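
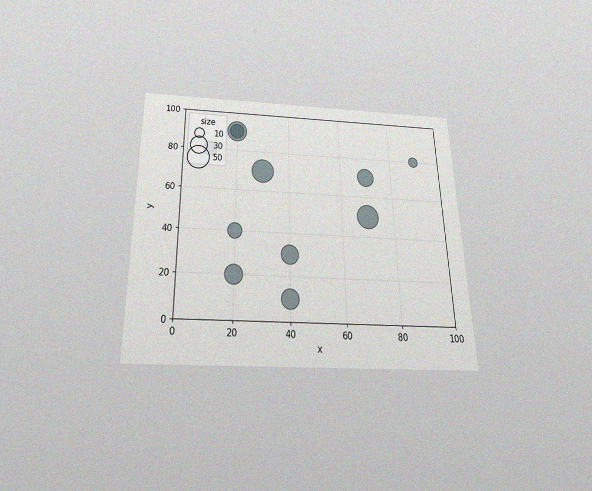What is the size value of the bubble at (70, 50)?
50

The chart is viewed slightly from below, with some photo noise. Matching the bubble at (70, 50) against the size legend gives 50.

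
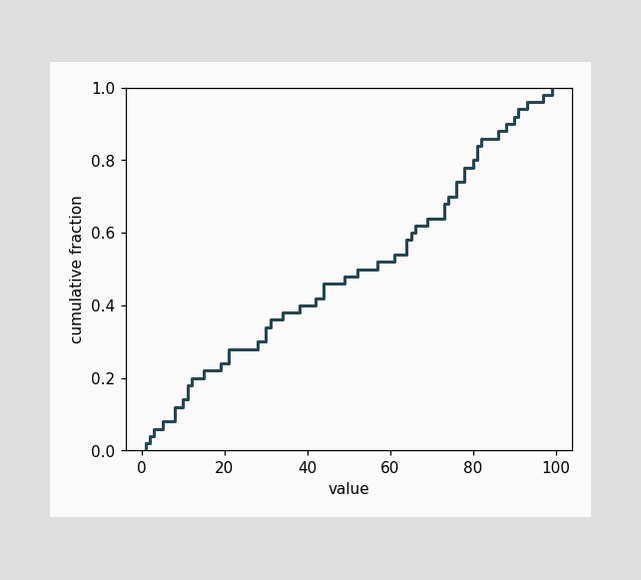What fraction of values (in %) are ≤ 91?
At x=91 the ECDF step is at 94%.

94%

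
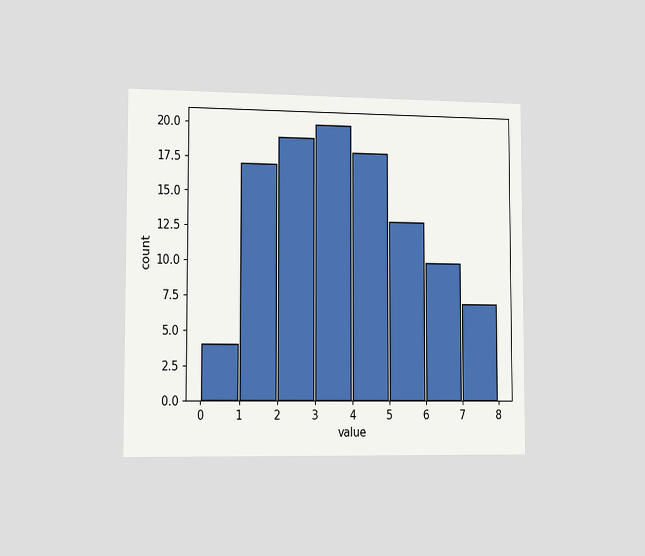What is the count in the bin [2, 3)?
The chart is viewed slightly from the left. The [2, 3) bin has height 19.

19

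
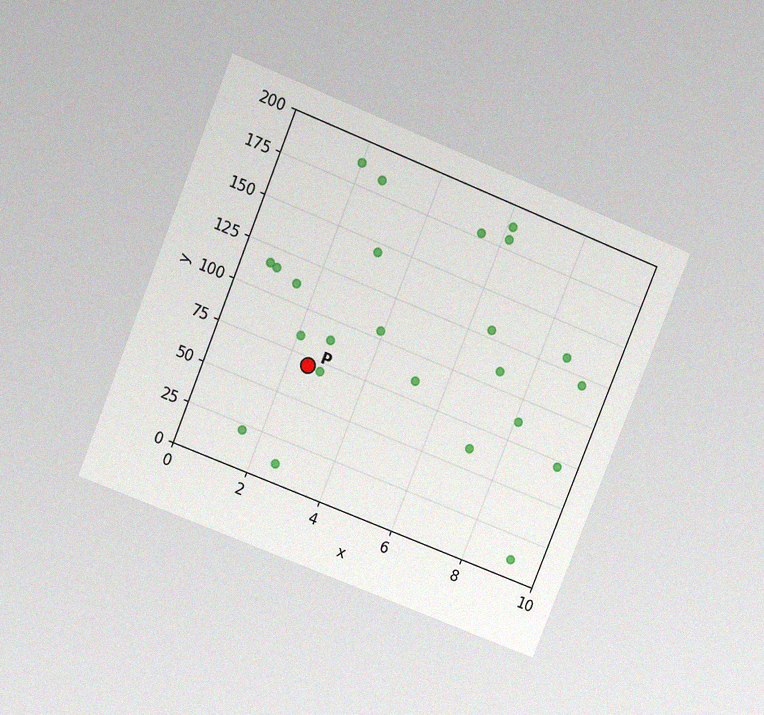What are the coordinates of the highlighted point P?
(2.5, 70)

The chart is tilted about 22° clockwise and viewed at a slight angle, with some photo noise. Following the gridlines from P to each axis, P sits at (2.5, 70).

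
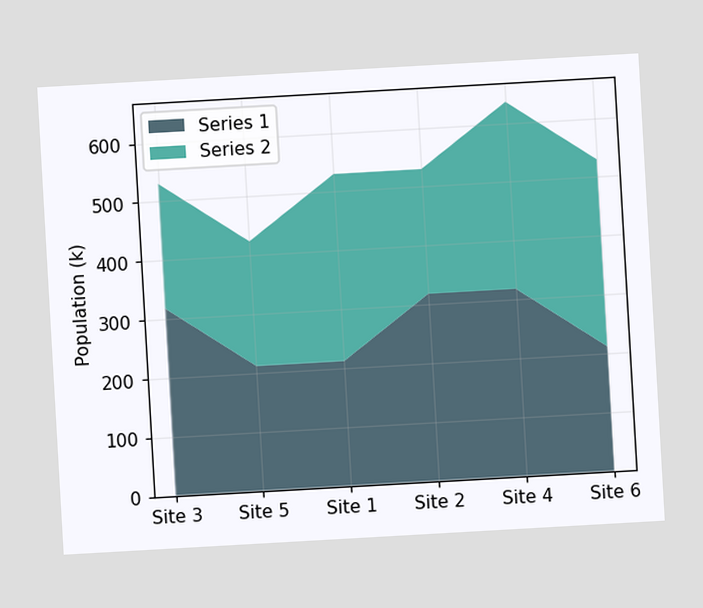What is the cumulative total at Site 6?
The chart is tilted about 3° counter-clockwise. The stacked total at Site 6 reaches 530k.

530k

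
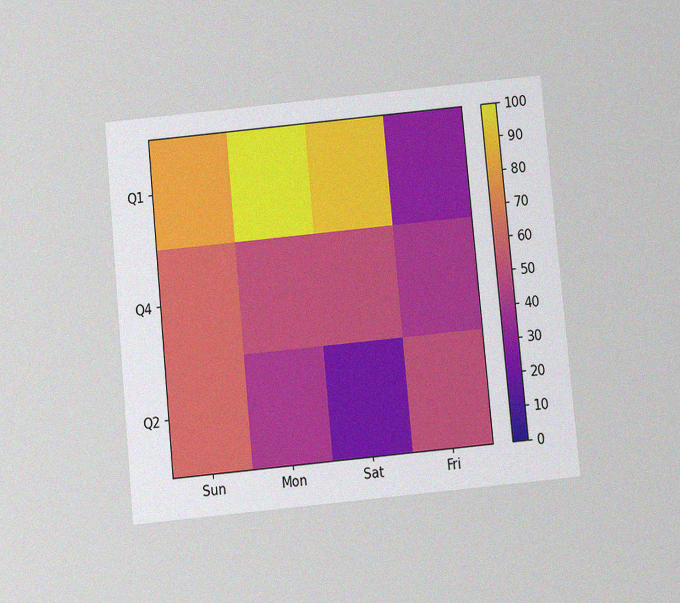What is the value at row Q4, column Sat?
The chart is tilted about 5° counter-clockwise and viewed slightly from below, with some photo noise. Matching cell (Q4, Sat) against the colorbar gives 50.

50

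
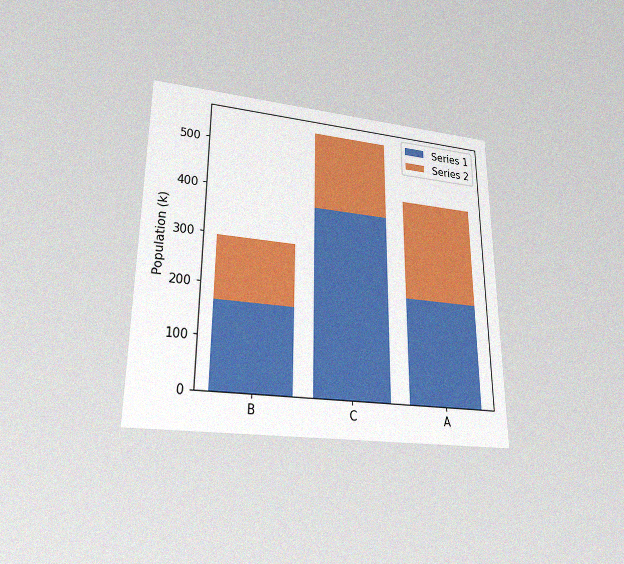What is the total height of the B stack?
294k

The chart is viewed slightly from below, with some photo noise. The B stack's top reaches 294k on the y-axis.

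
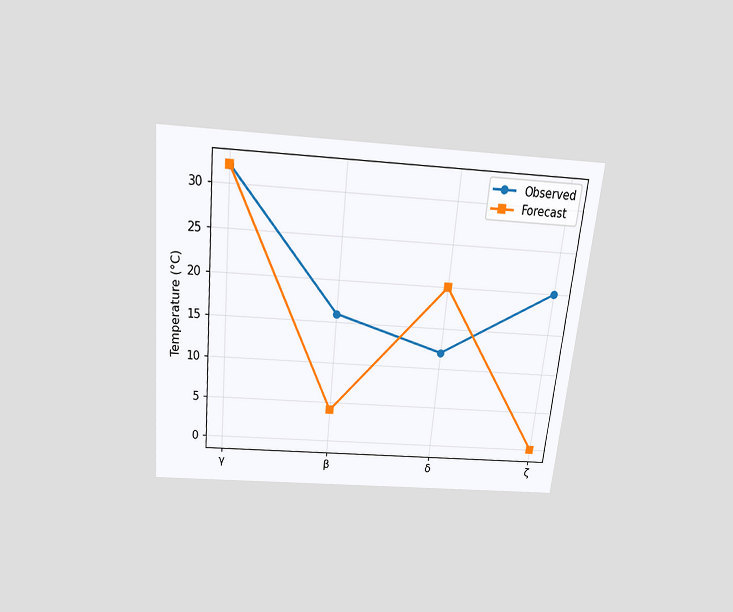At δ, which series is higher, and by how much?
Forecast, by 8°C

The chart is tilted about 5° clockwise and viewed slightly from above. At δ, Forecast sits above the other line by 8°C.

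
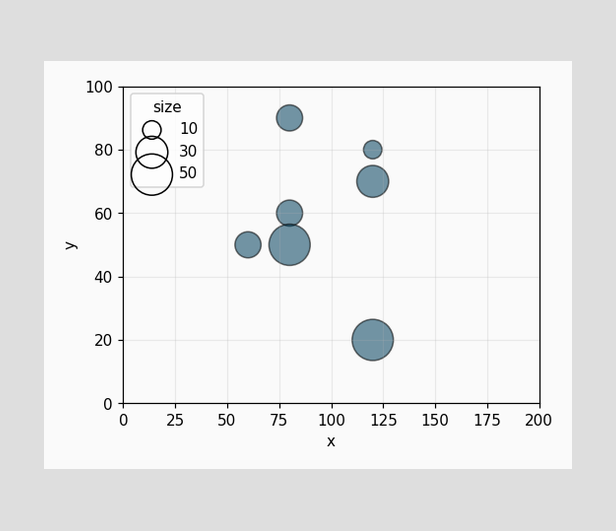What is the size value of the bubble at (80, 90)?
Matching the bubble at (80, 90) against the size legend gives 20.

20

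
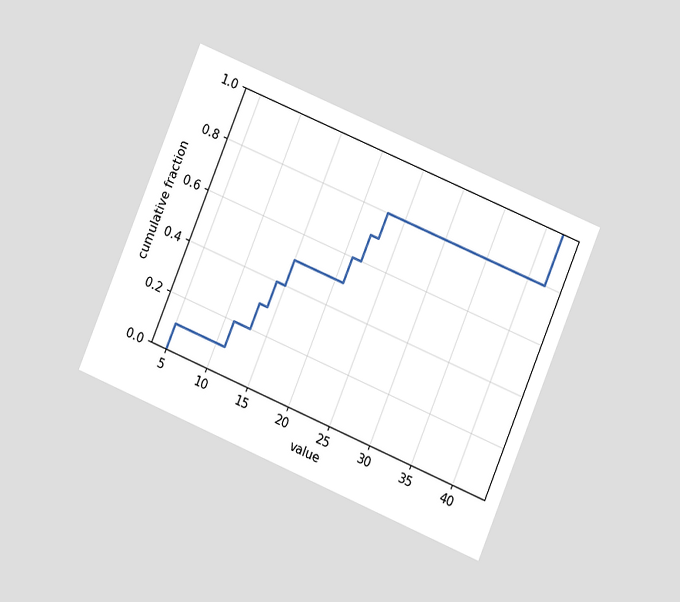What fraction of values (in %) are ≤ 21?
60%

The chart is tilted about 23° clockwise and viewed at a slight angle. At x=21 the ECDF step is at 60%.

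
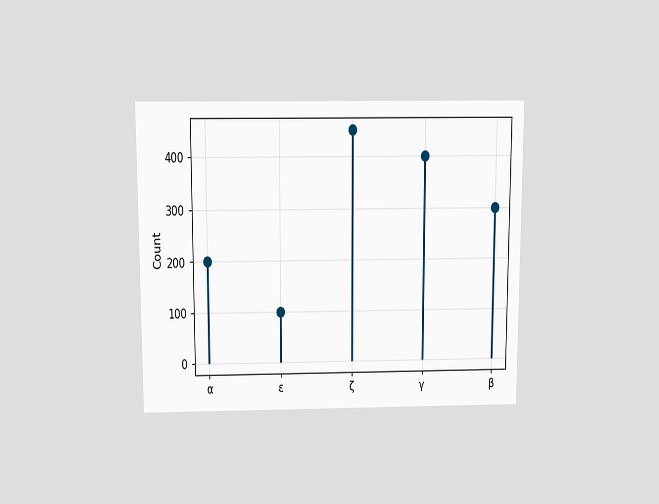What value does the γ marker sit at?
The chart is viewed slightly from above. The γ marker sits at 400.

400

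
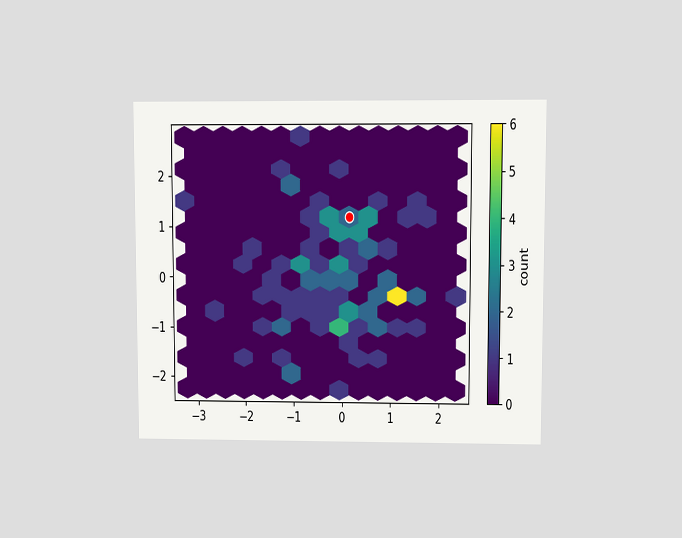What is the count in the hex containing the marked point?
2

The chart is viewed at a slight angle. The marked hex reads 2 on the colorbar.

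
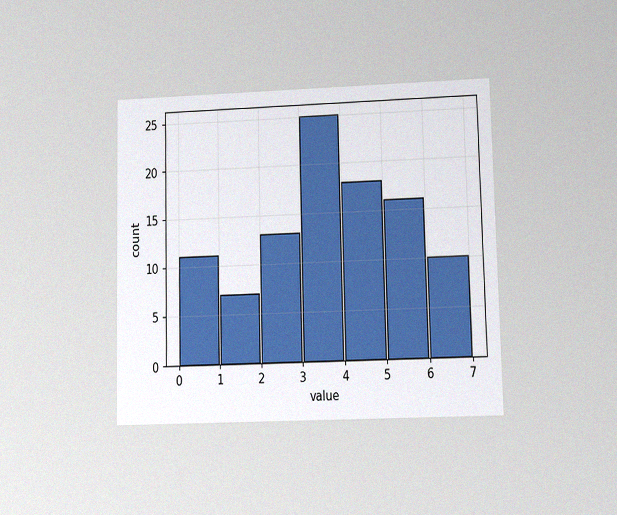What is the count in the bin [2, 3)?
13

The chart is viewed at a slight angle, with some photo noise. The [2, 3) bin has height 13.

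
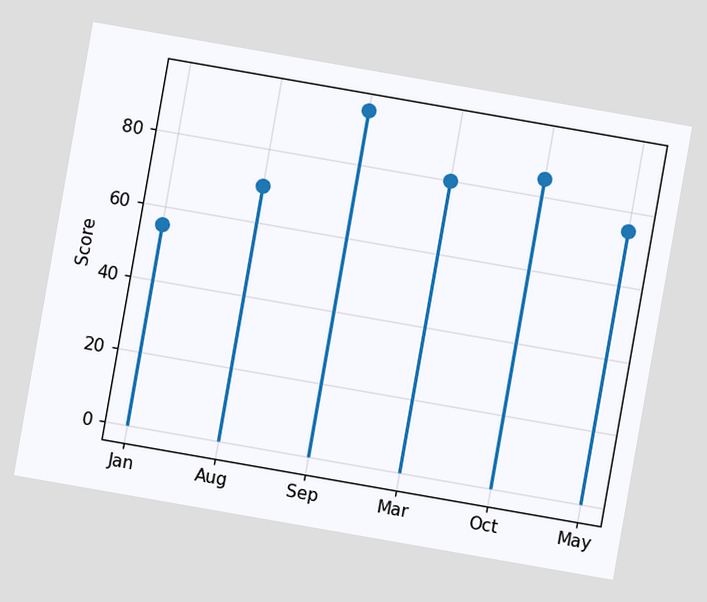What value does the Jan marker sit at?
The chart is tilted about 10° clockwise. The Jan marker sits at 55.

55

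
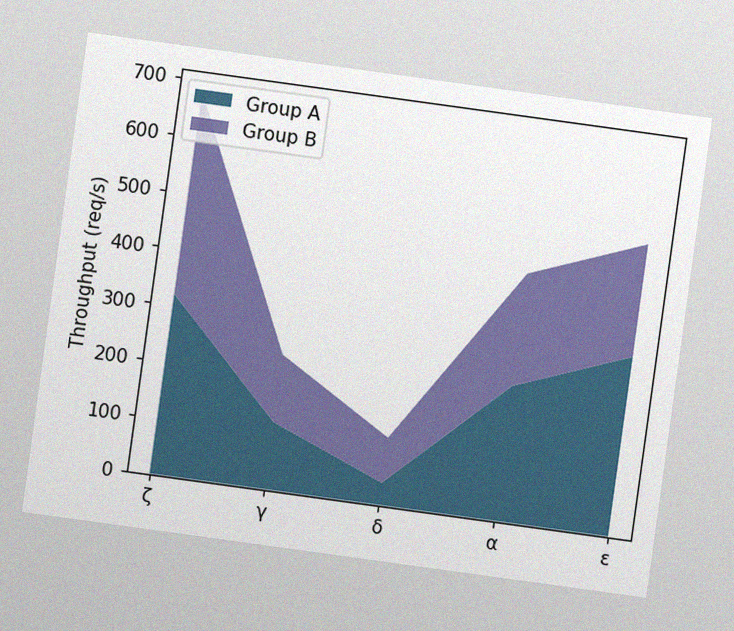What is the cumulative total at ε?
520req/s

The chart is tilted about 8° clockwise, with some photo noise. The stacked total at ε reaches 520req/s.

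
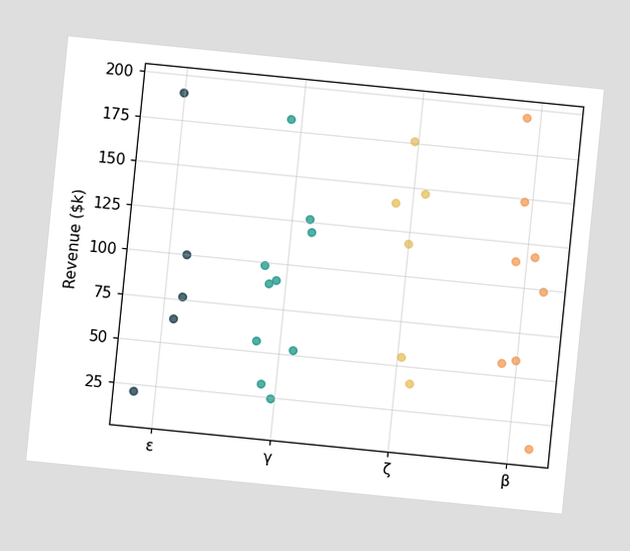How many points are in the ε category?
The chart is tilted about 6° clockwise. Counting the markers in the ε column gives 5.

5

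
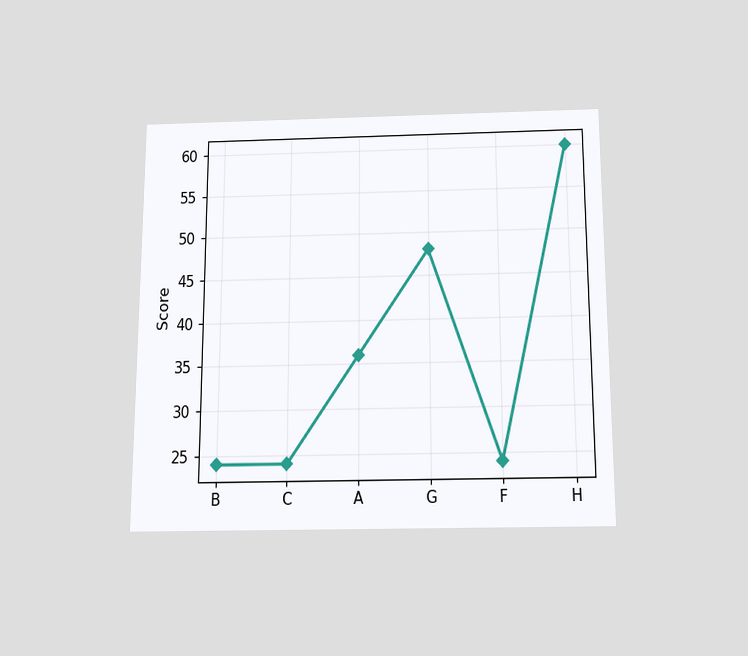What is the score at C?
24

The chart is viewed slightly from below. At C, the line is at 24.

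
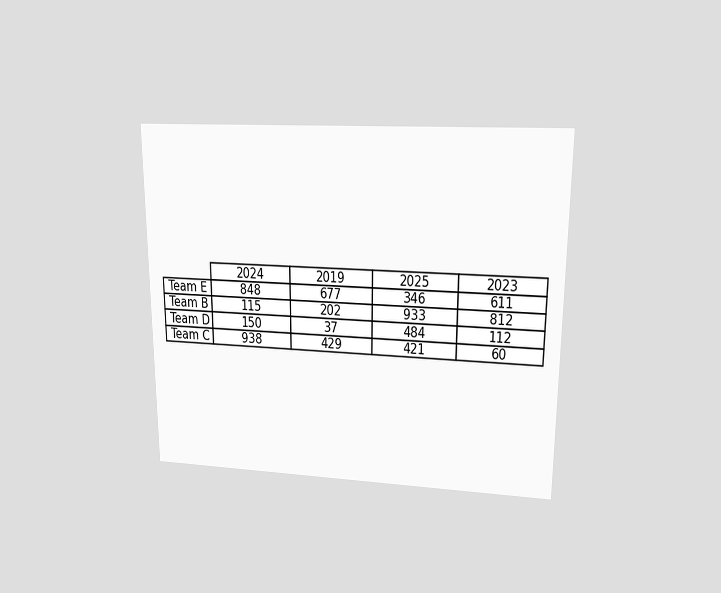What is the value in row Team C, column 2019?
429

The chart is viewed at a slight angle. The (Team C, 2019) cell reads 429.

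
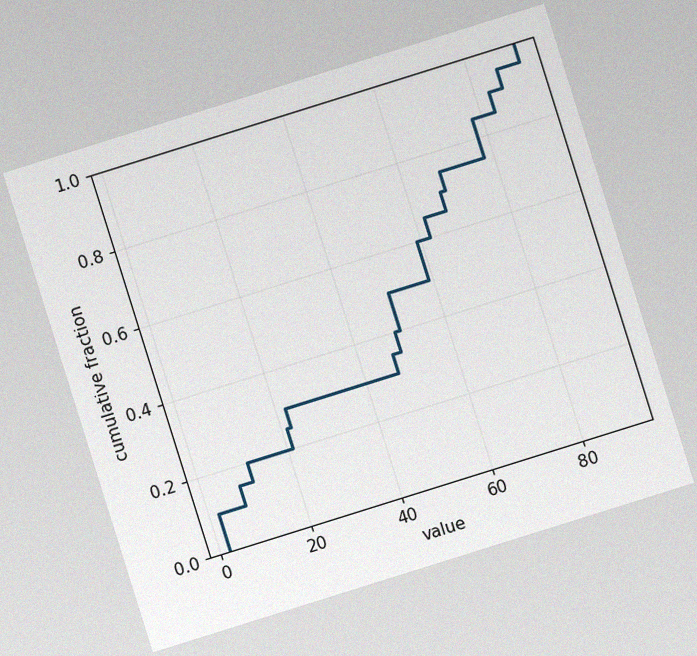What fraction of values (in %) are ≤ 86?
95%

The chart is tilted about 17° counter-clockwise, with some photo noise. At x=86 the ECDF step is at 95%.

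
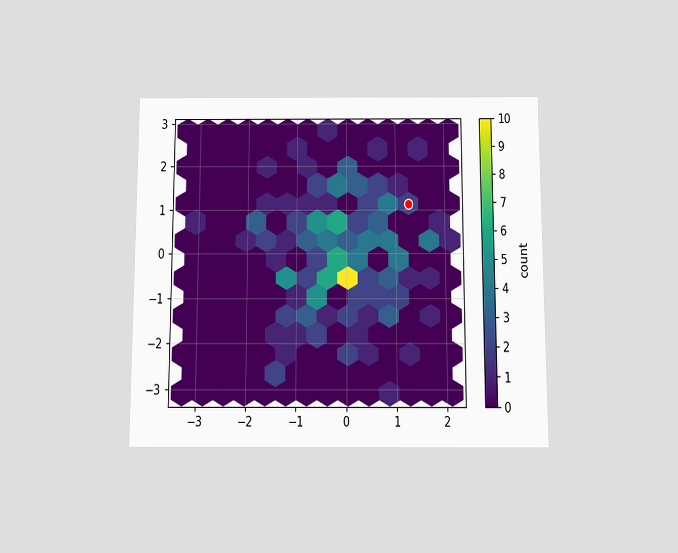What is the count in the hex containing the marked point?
2

The chart is viewed slightly from below. The marked hex reads 2 on the colorbar.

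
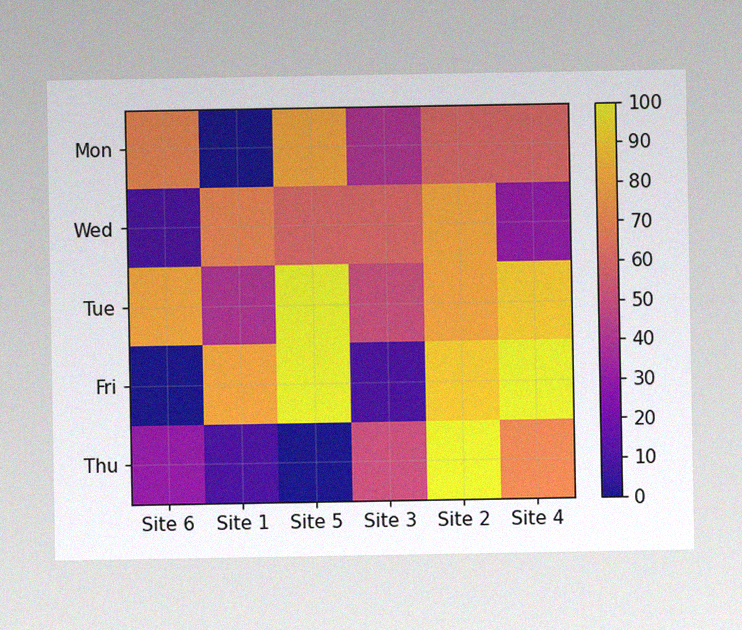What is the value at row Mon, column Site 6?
The image has some photo noise and uneven lighting. Matching cell (Mon, Site 6) against the colorbar gives 70.

70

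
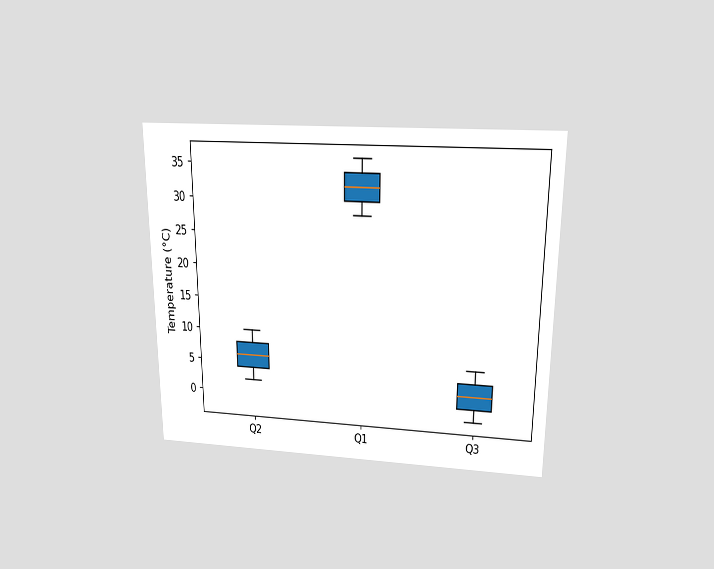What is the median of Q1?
The chart is viewed slightly from above. The median line in the Q1 box sits at 32°C.

32°C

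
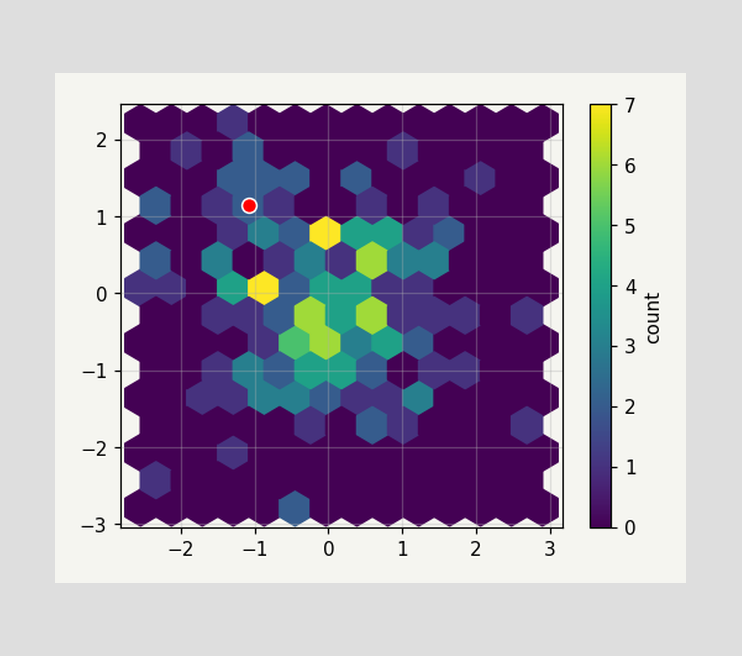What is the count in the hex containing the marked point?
2

The marked hex reads 2 on the colorbar.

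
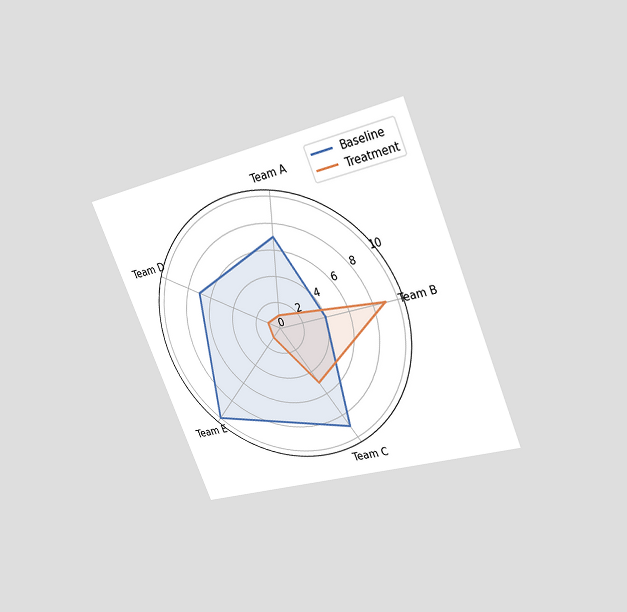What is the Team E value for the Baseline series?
10

The chart is tilted about 22° counter-clockwise and viewed at a slight angle. On the Team E axis, Baseline reaches 10.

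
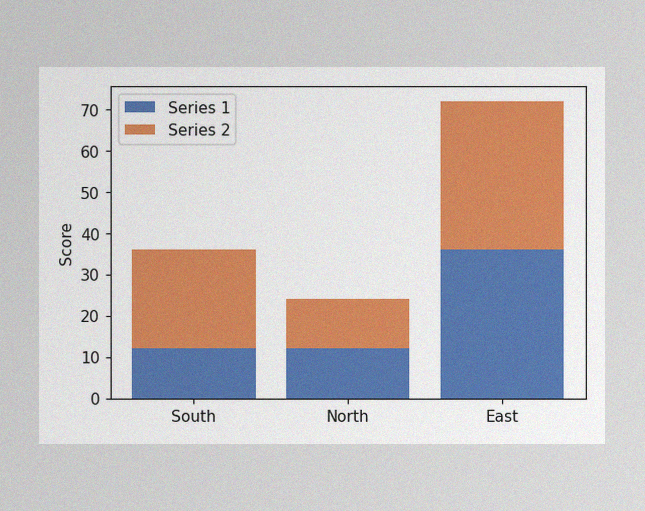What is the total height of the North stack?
24

The image has some photo noise and uneven lighting. The North stack's top reaches 24 on the y-axis.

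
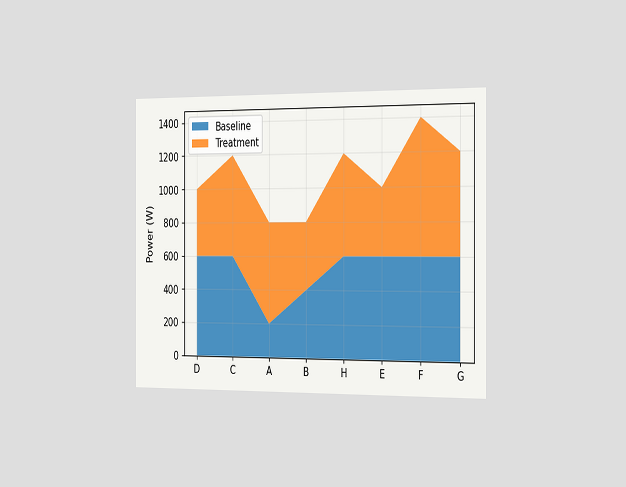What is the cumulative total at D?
1000W

The chart is viewed slightly from the right. The stacked total at D reaches 1000W.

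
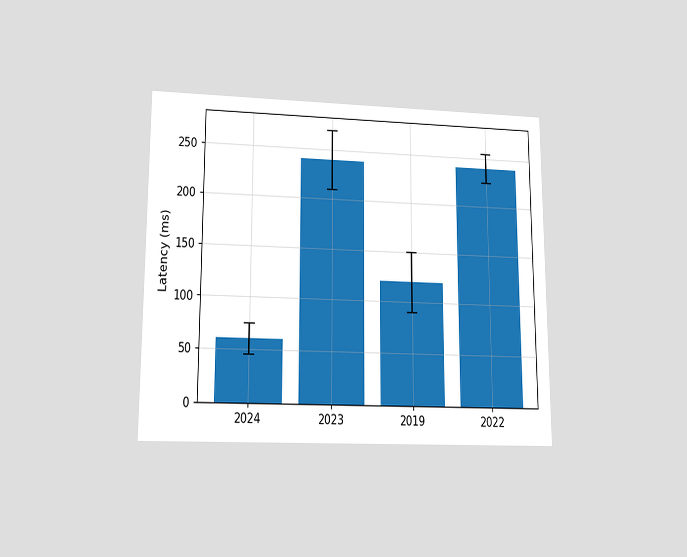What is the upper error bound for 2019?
150ms

The chart is viewed at a slight angle. The 2019 bar's upper whisker reaches 150ms.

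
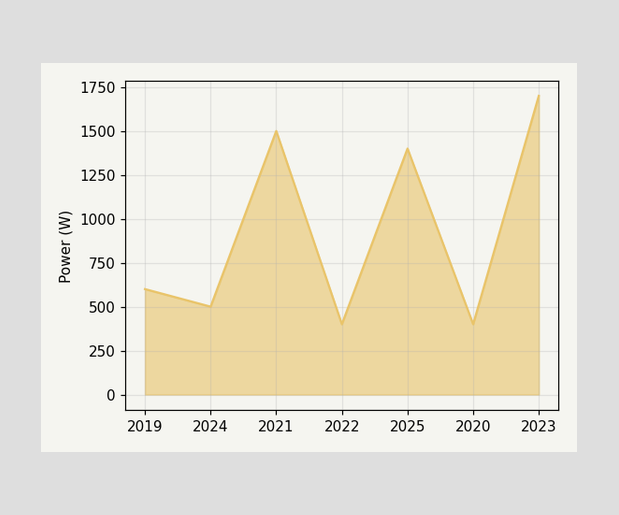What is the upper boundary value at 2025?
At 2025 the upper boundary is at 1400W.

1400W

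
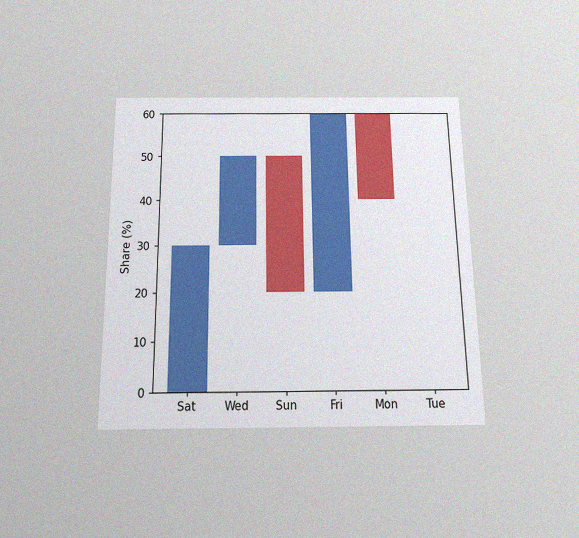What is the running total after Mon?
40%

The chart is viewed slightly from below, with some photo noise. After Mon the running total reaches 40%.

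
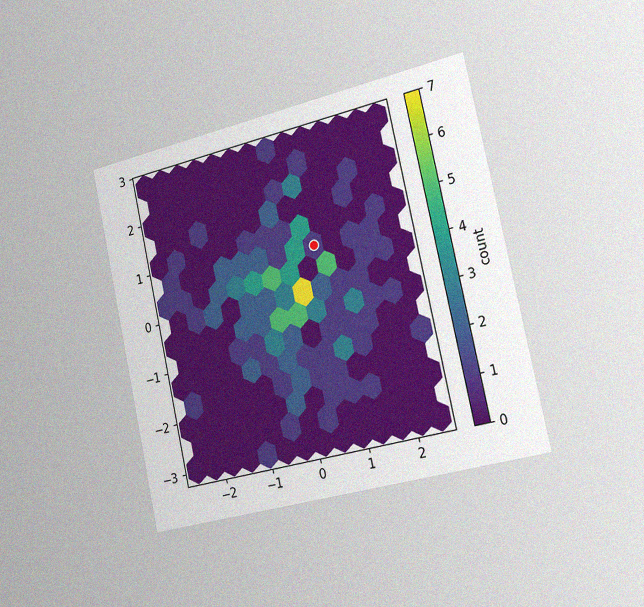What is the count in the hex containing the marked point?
The chart is tilted about 12° counter-clockwise and viewed slightly from the right, with some photo noise. The marked hex reads 1 on the colorbar.

1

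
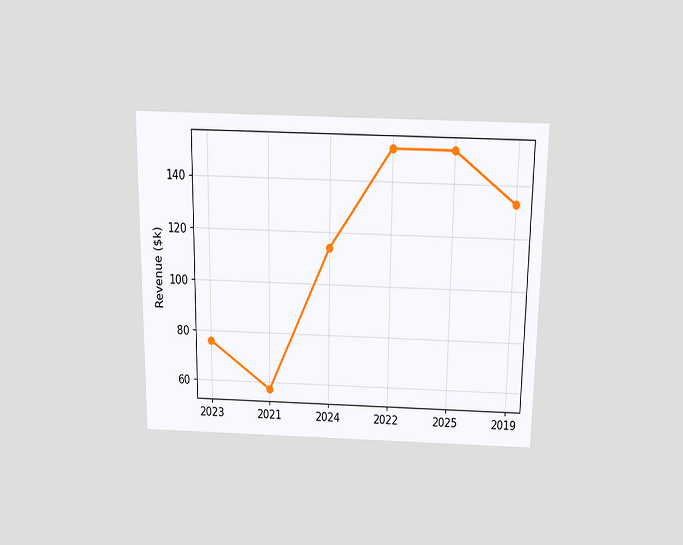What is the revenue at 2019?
$133k

The chart is viewed slightly from above. At 2019, the line is at $133k.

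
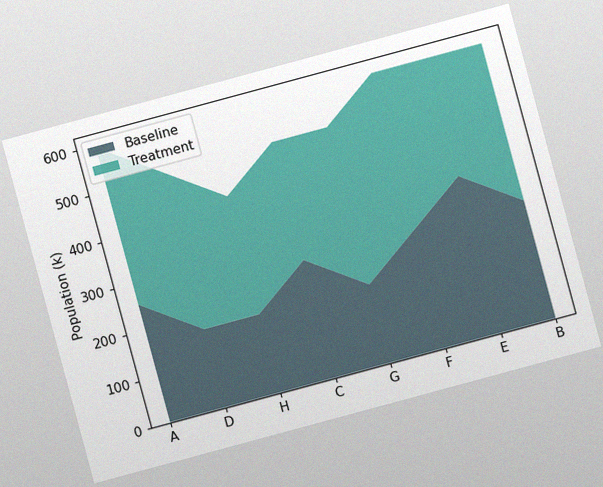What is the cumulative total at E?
The chart is tilted about 15° counter-clockwise, with some photo noise. The stacked total at E reaches 595k.

595k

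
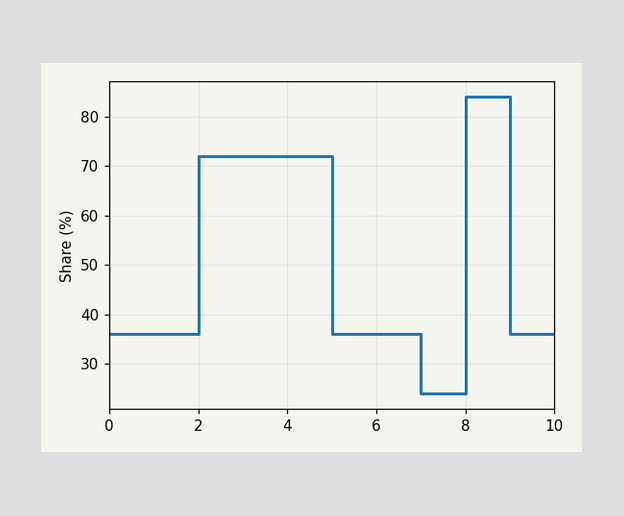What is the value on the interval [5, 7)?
On [5, 7) the step sits at 36%.

36%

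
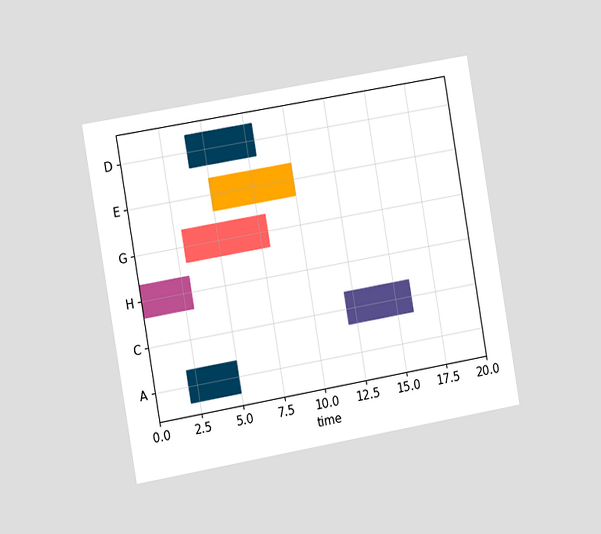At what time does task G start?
The chart is tilted about 10° counter-clockwise and viewed slightly from the left. The G bar begins at t=3.

3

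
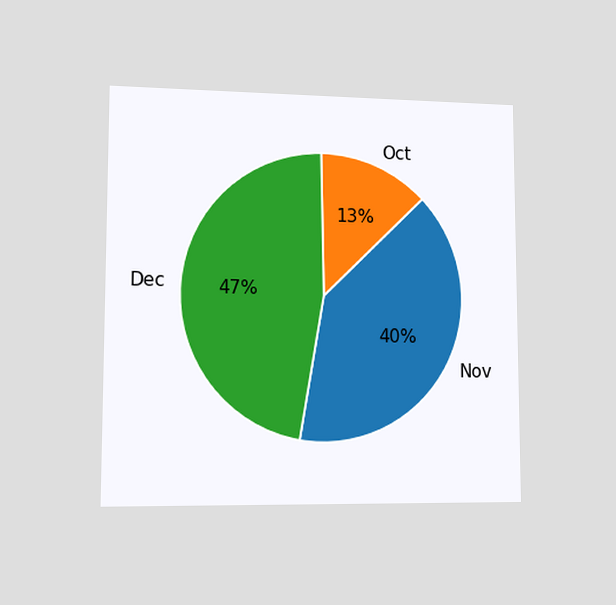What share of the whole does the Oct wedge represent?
The chart is viewed slightly from the left. The Oct slice takes up 13% of the pie.

13%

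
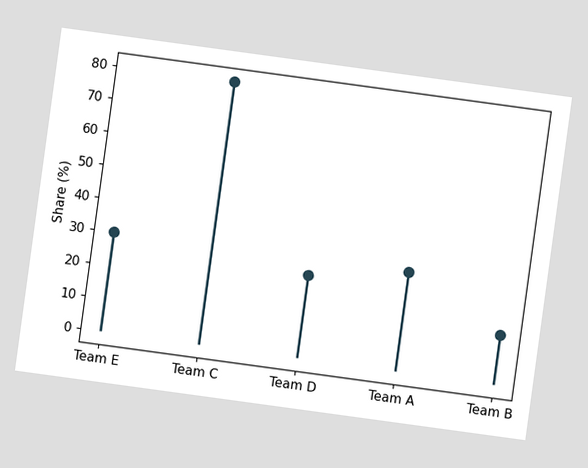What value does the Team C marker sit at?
80%

The chart is tilted about 8° clockwise. The Team C marker sits at 80%.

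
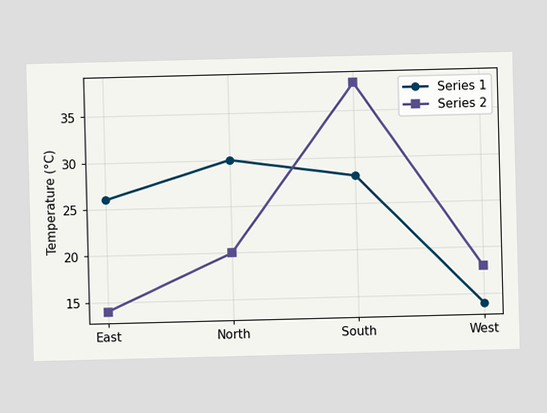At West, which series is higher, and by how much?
At West, Series 2 sits above the other line by 4°C.

Series 2, by 4°C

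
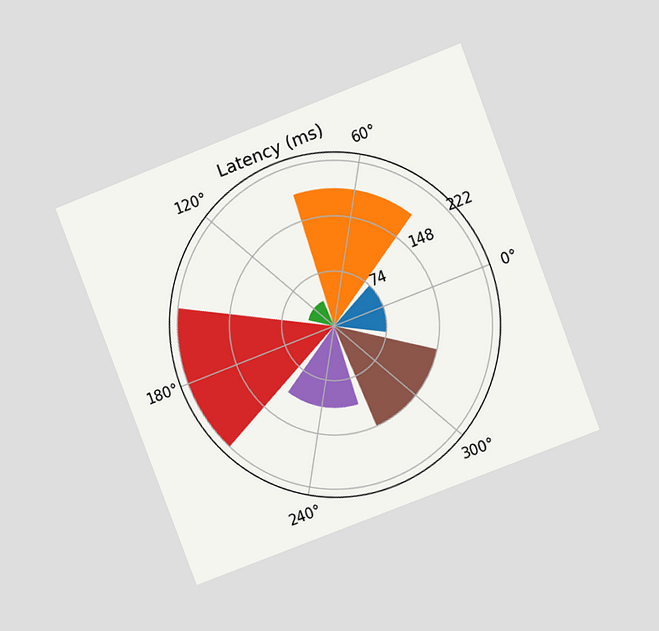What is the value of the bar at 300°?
148ms

The chart is tilted about 21° counter-clockwise and viewed at a slight angle. The bar at 300° reaches 148ms on the radial axis.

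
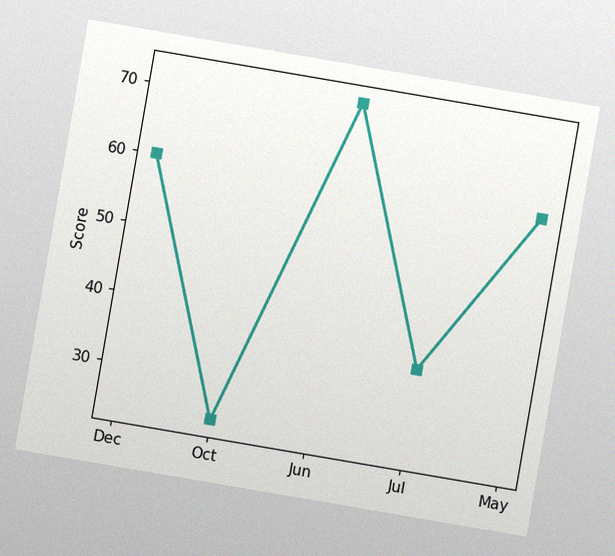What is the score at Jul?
36

The chart is tilted about 10° clockwise, with some photo noise. At Jul, the line is at 36.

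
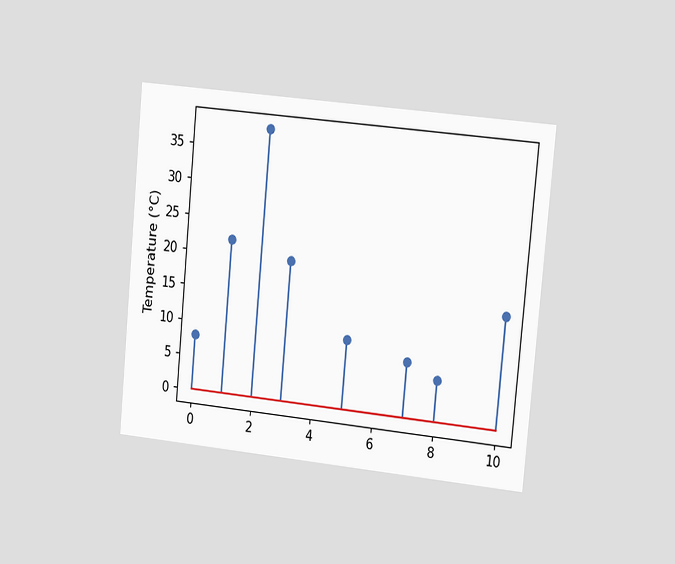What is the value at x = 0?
8°C

The chart is tilted about 5° clockwise and viewed slightly from the right. The stem at x=0 reaches 8°C.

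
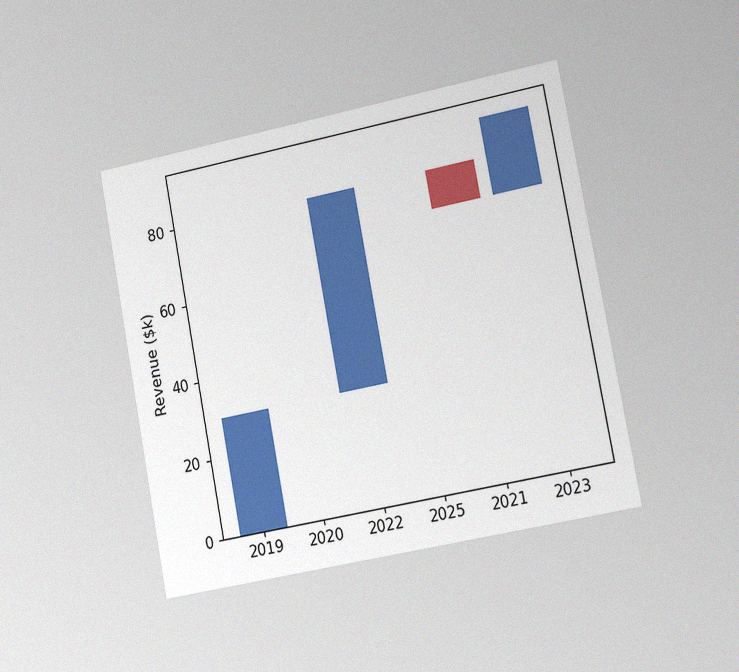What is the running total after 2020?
The chart is tilted about 11° counter-clockwise and viewed slightly from the right, with some photo noise. After 2020 the running total reaches $30k.

$30k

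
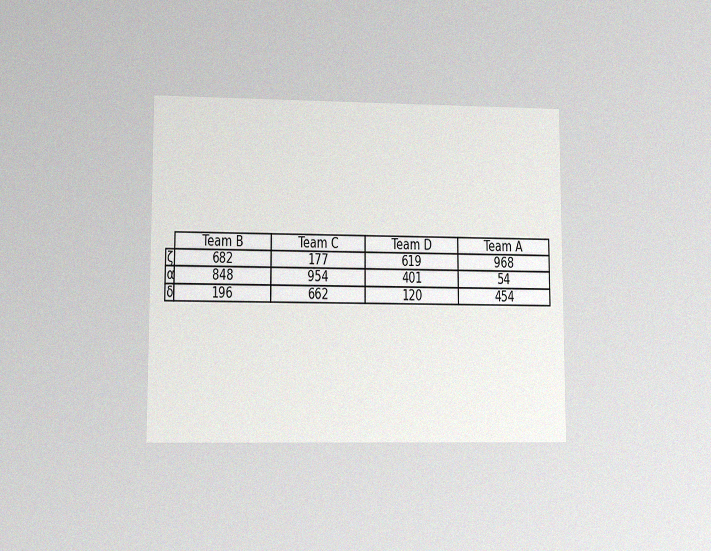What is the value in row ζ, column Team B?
The chart is viewed at a slight angle, with some photo noise. The (ζ, Team B) cell reads 682.

682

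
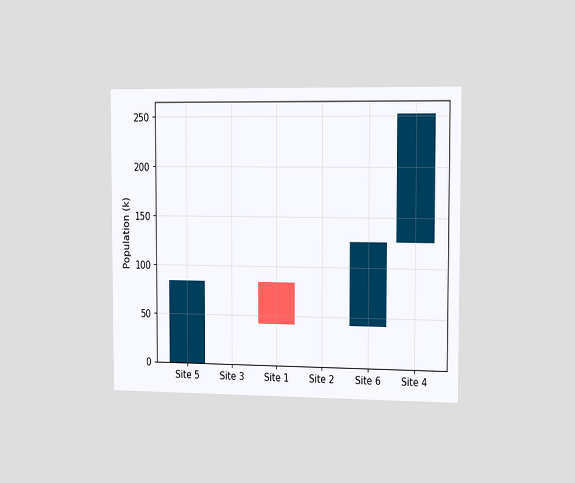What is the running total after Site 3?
84k

The chart is viewed slightly from the right. After Site 3 the running total reaches 84k.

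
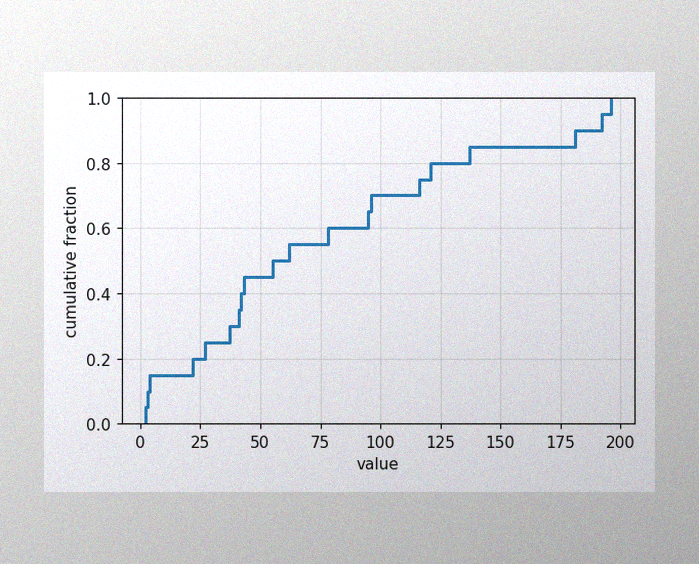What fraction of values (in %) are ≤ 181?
The image has some photo noise and uneven lighting. At x=181 the ECDF step is at 90%.

90%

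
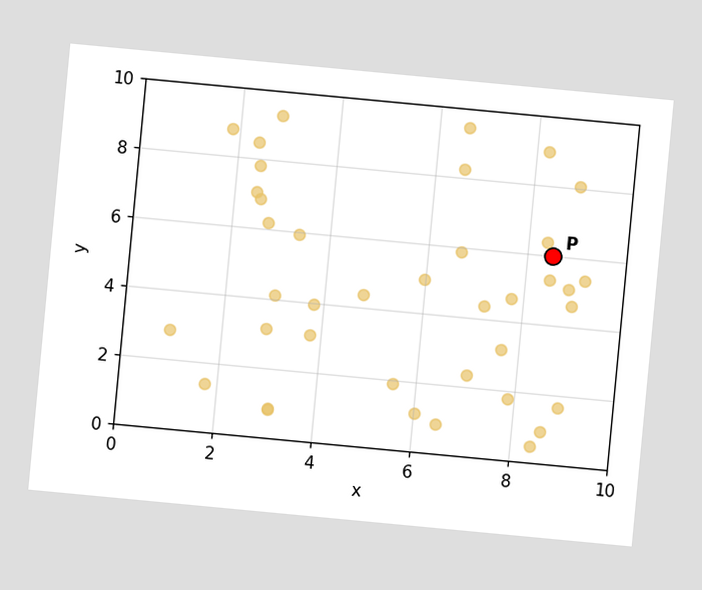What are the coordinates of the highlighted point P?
The chart is tilted about 5° clockwise. Following the gridlines from P to each axis, P sits at (8.5, 6).

(8.5, 6)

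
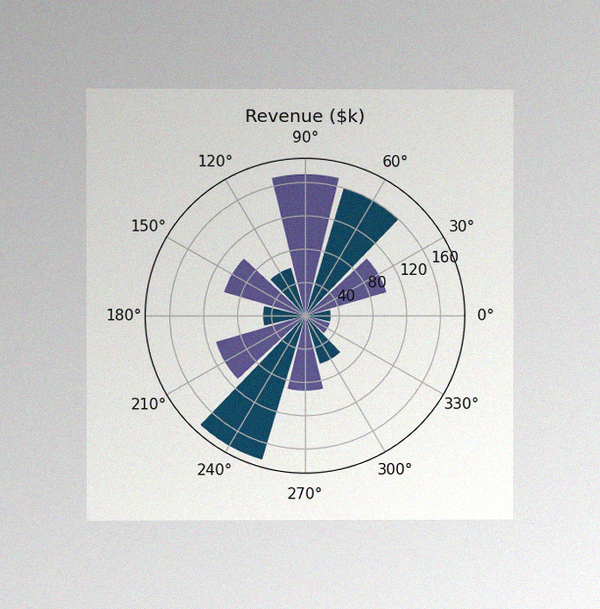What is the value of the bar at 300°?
$60k

The chart is viewed at a slight angle, with some photo noise. The bar at 300° reaches $60k on the radial axis.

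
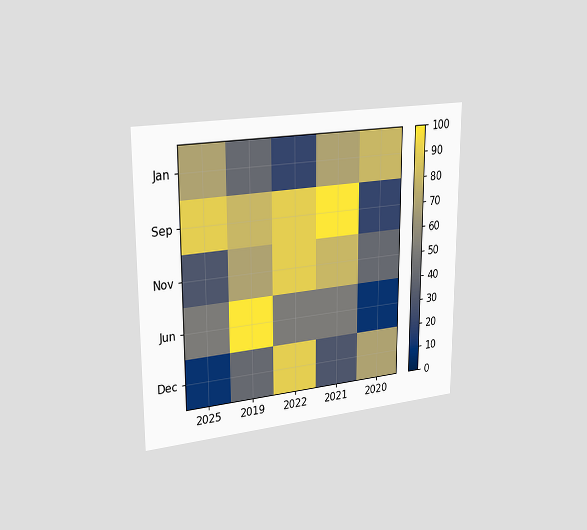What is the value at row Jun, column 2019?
The chart is viewed slightly from the left. Matching cell (Jun, 2019) against the colorbar gives 100.

100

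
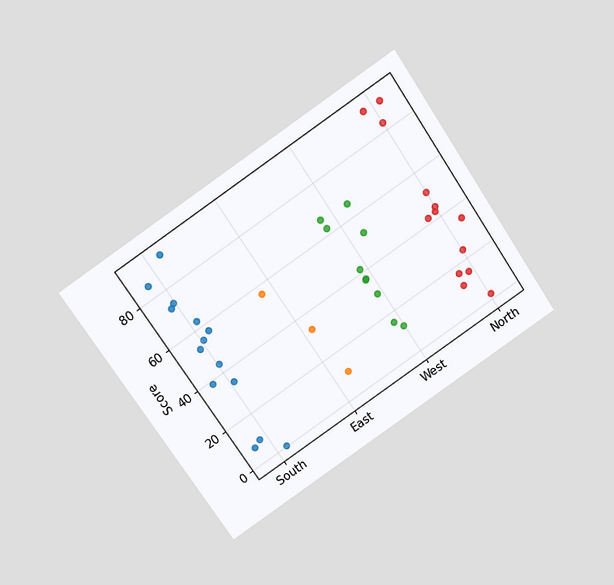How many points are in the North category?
13

The chart is tilted about 34° counter-clockwise and viewed slightly from above. Counting the markers in the North column gives 13.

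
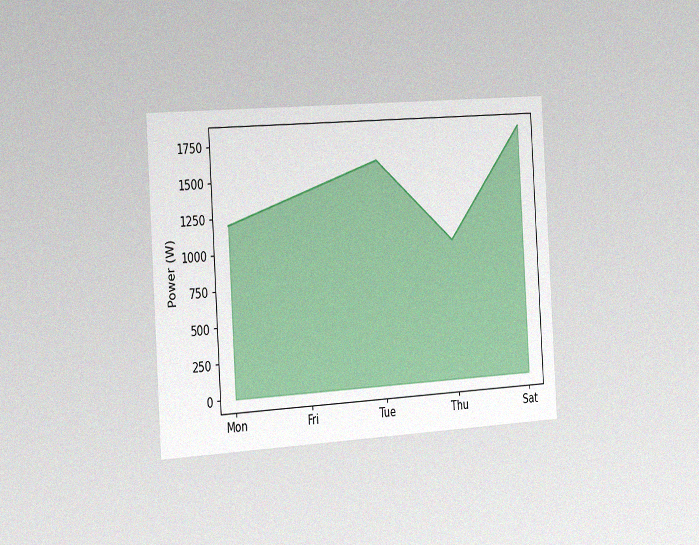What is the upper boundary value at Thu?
1000W

The chart is tilted about 3° counter-clockwise and viewed slightly from the left, with some photo noise. At Thu the upper boundary is at 1000W.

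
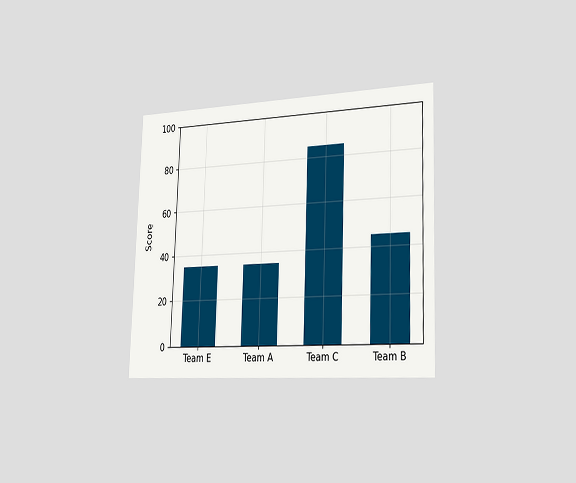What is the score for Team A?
35

The chart is viewed slightly from the right. Reading along the chart's y-axis, the Team A bar reaches 35.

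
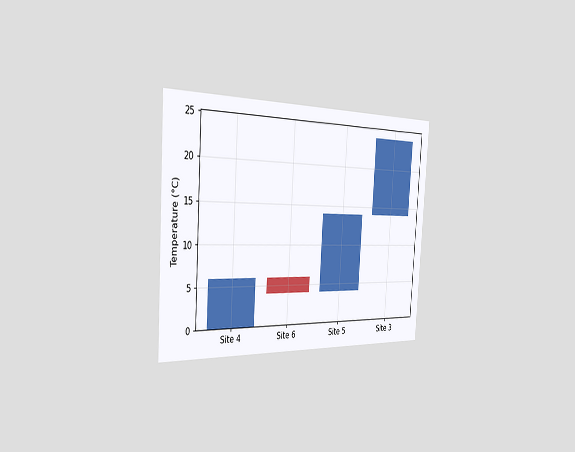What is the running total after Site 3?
The chart is tilted about 4° clockwise and viewed slightly from the left. After Site 3 the running total reaches 24°C.

24°C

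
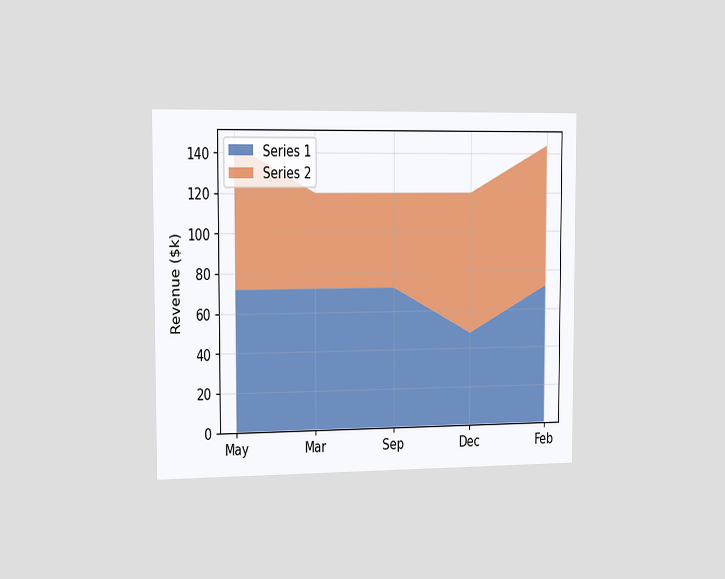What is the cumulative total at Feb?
$144k

The chart is viewed slightly from the left. The stacked total at Feb reaches $144k.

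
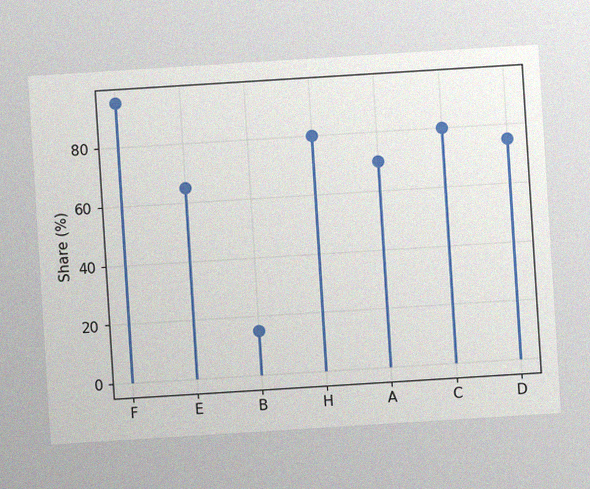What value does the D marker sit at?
75%

The chart is tilted about 4° counter-clockwise, with some photo noise. The D marker sits at 75%.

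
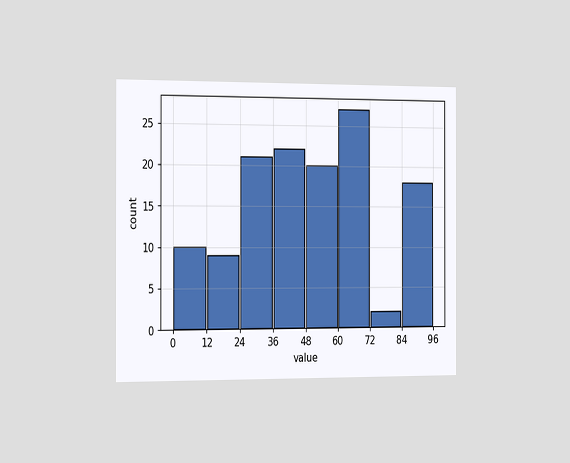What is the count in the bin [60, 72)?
The chart is viewed slightly from the left. The [60, 72) bin has height 27.

27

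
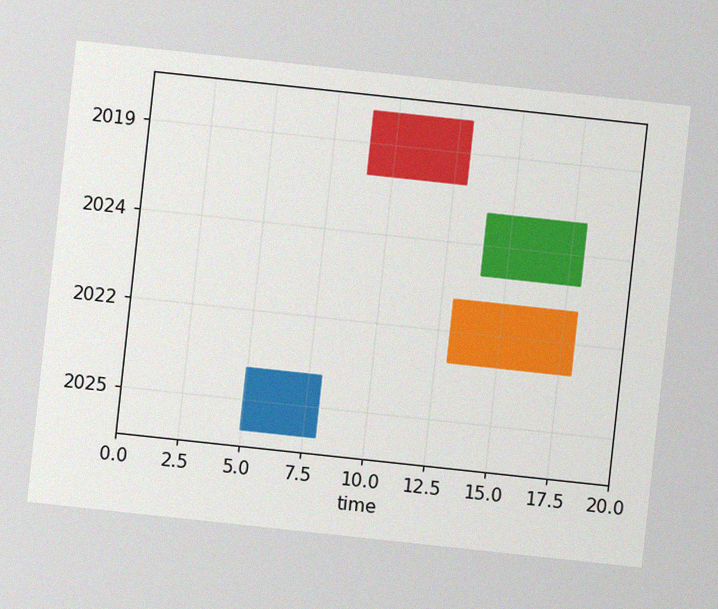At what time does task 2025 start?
The chart is tilted about 6° clockwise, with some photo noise. The 2025 bar begins at t=5.

5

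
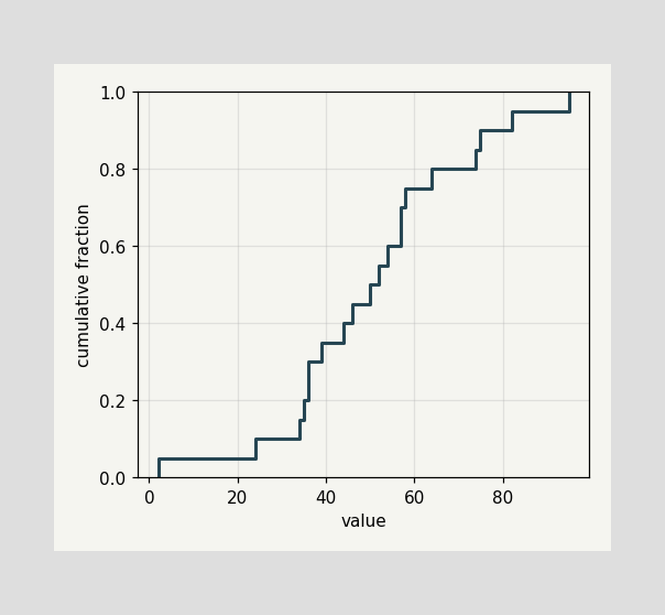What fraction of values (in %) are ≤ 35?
At x=35 the ECDF step is at 20%.

20%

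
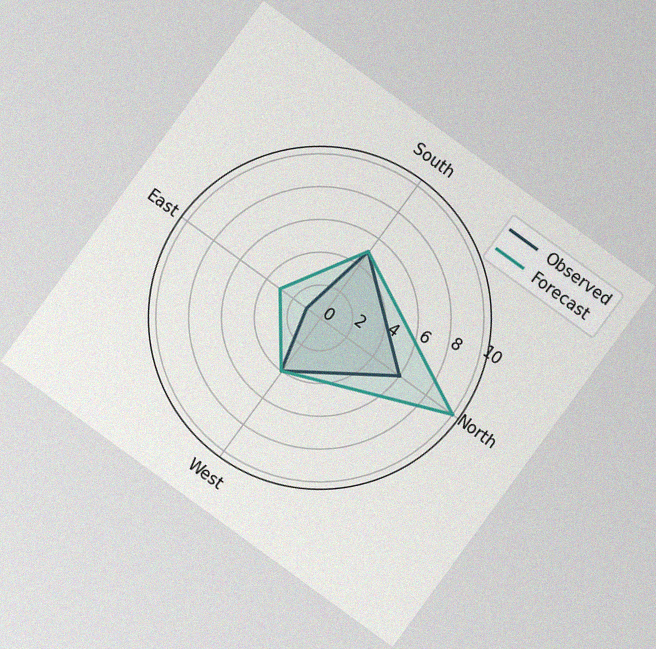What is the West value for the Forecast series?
4

The chart is tilted about 36° clockwise, with some photo noise. On the West axis, Forecast reaches 4.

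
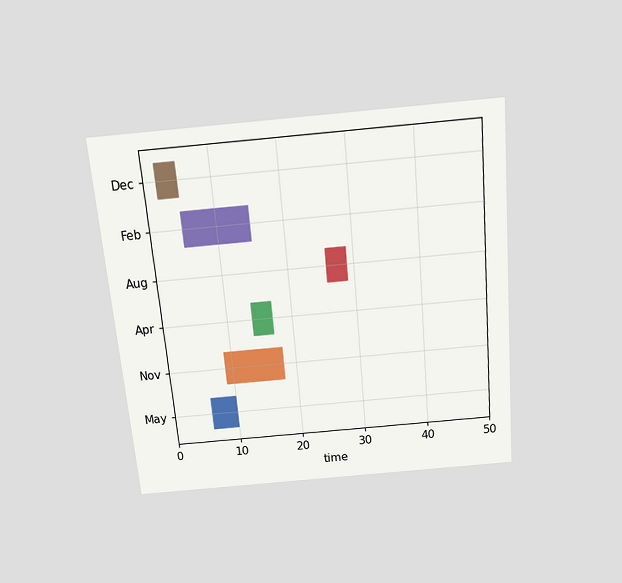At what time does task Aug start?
26

The chart is tilted about 5° counter-clockwise and viewed slightly from above. The Aug bar begins at t=26.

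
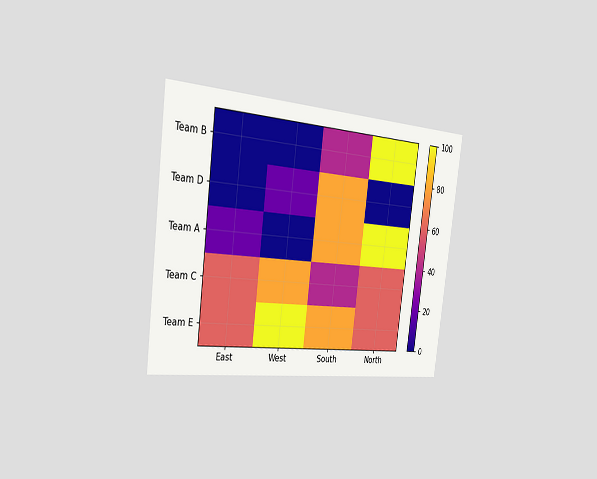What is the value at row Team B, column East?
0

The chart is tilted about 7° clockwise and viewed slightly from the left. Matching cell (Team B, East) against the colorbar gives 0.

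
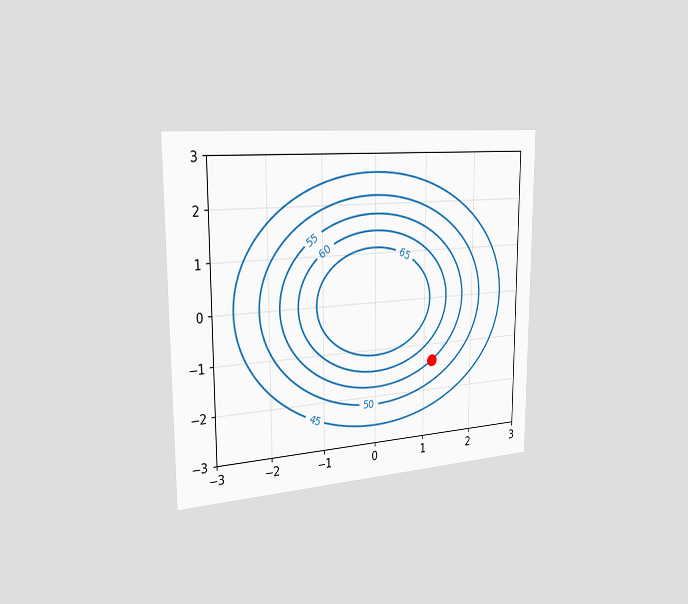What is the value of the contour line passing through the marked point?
55

The chart is viewed slightly from the left. The marked point sits on the contour labelled 55.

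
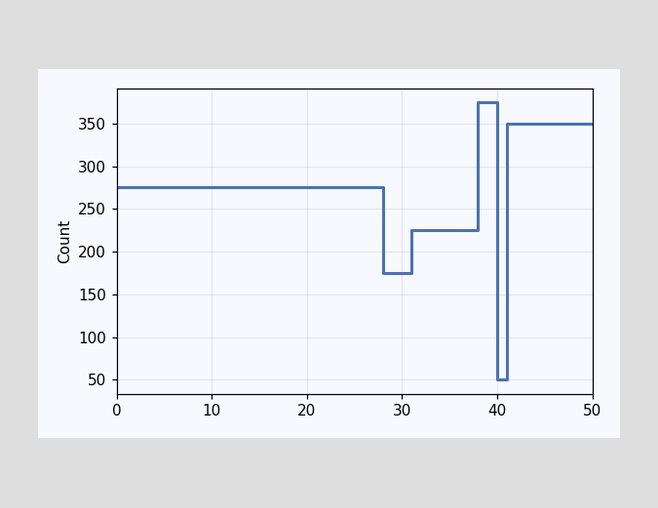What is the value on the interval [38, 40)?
375

On [38, 40) the step sits at 375.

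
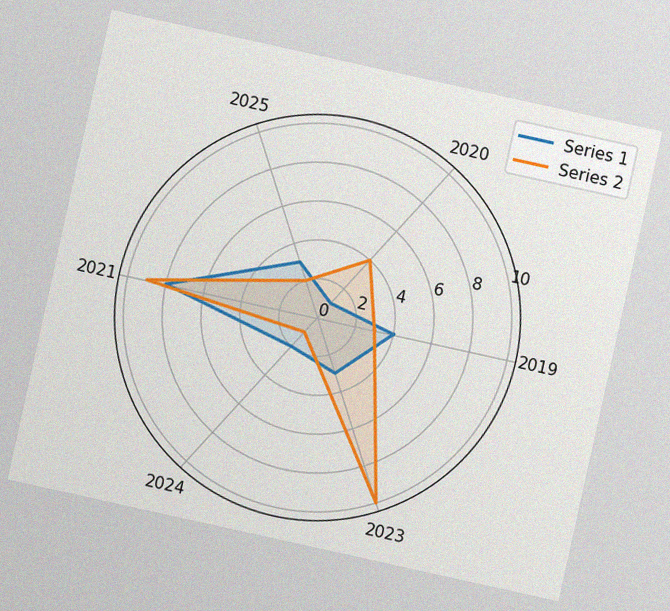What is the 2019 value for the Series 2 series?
The chart is tilted about 12° clockwise, with some photo noise. On the 2019 axis, Series 2 reaches 3.

3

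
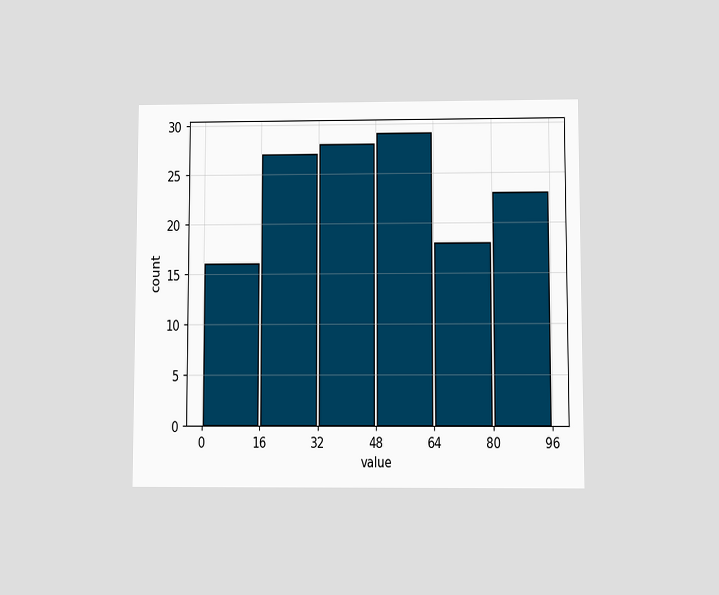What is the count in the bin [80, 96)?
23

The chart is viewed at a slight angle. The [80, 96) bin has height 23.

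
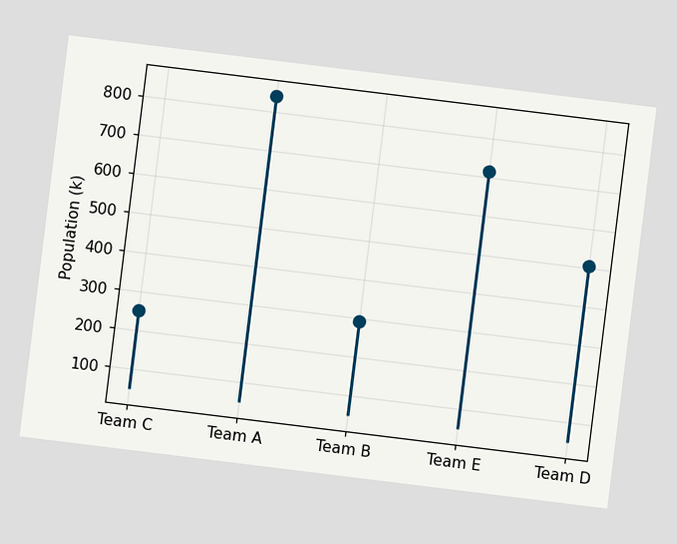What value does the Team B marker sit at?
The chart is tilted about 7° clockwise. The Team B marker sits at 294k.

294k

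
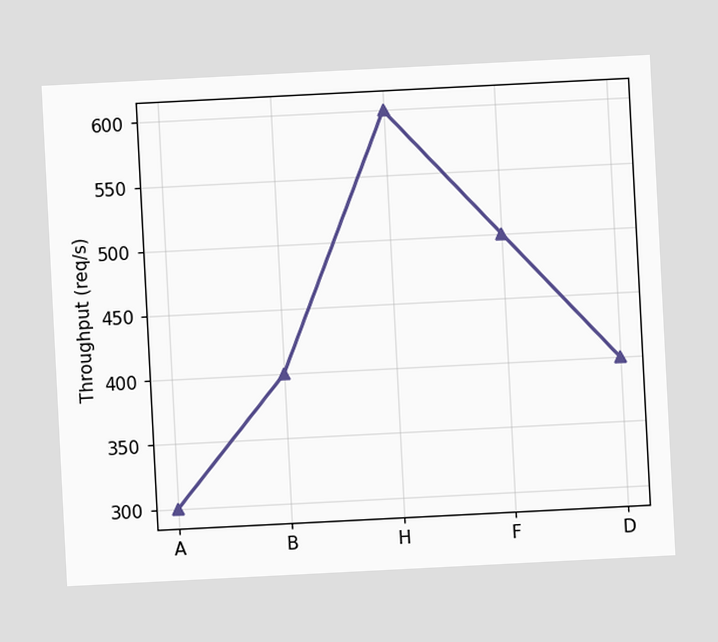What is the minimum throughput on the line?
The chart is tilted about 3° counter-clockwise. The lowest point is at A, and reading across to the y-axis gives 300req/s.

300req/s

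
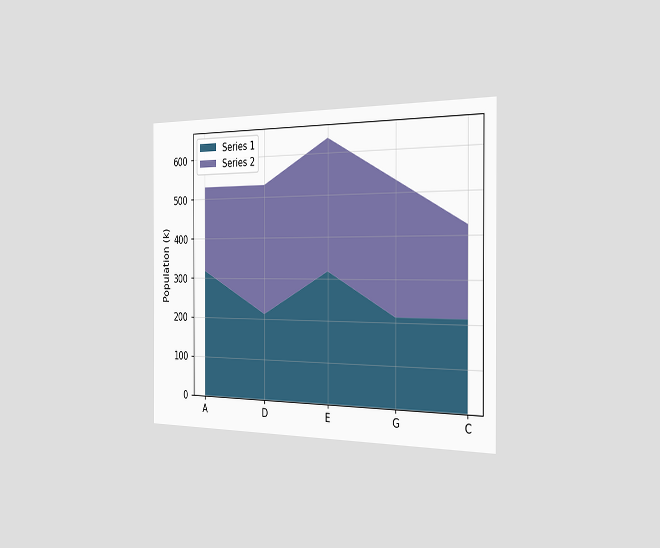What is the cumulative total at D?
The chart is viewed slightly from the right. The stacked total at D reaches 530k.

530k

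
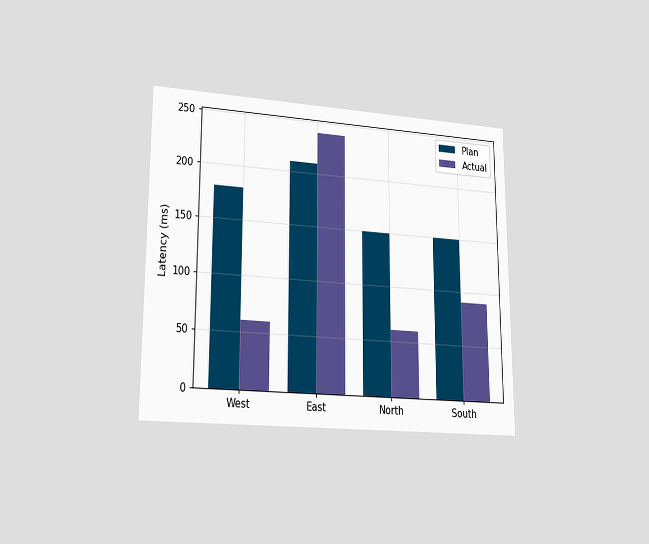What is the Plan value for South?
150ms

The chart is viewed at a slight angle. The Plan bar at South reaches 150ms on the y-axis.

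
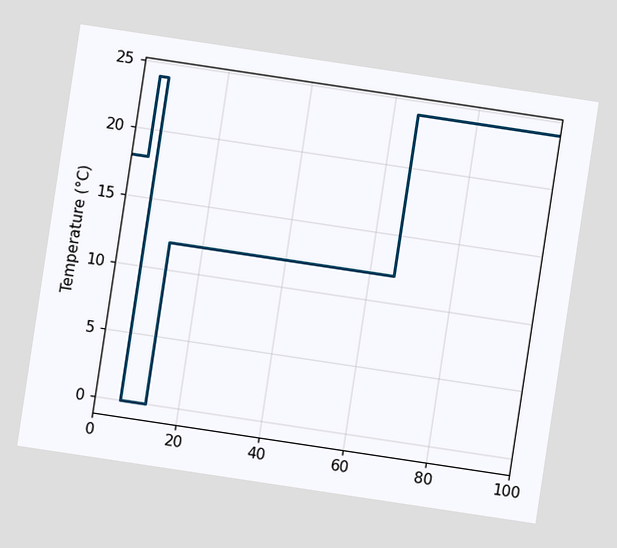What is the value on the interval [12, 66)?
12°C

The chart is tilted about 9° clockwise. On [12, 66) the step sits at 12°C.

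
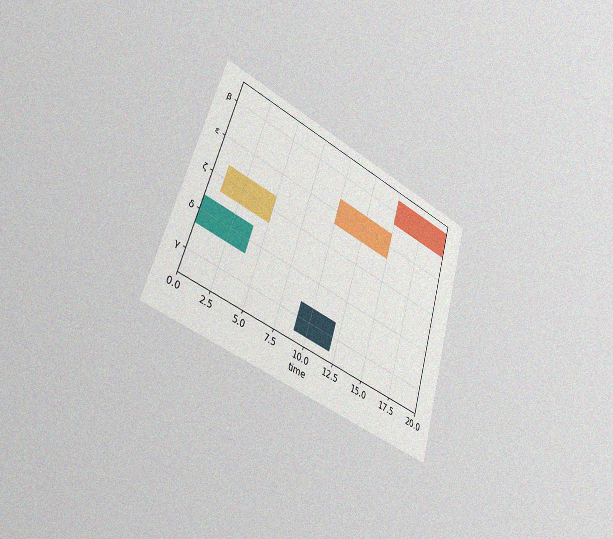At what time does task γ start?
The chart is tilted about 17° clockwise and viewed slightly from the left, with some photo noise. The γ bar begins at t=9.

9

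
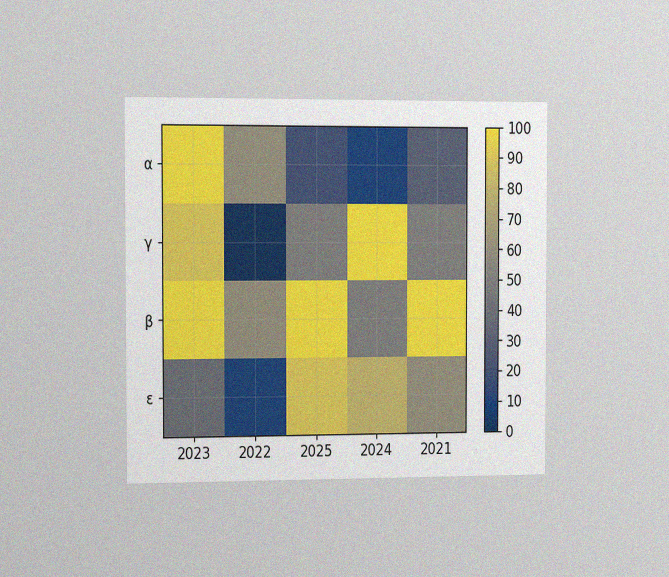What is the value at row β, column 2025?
100

The chart is viewed slightly from the left, with some photo noise. Matching cell (β, 2025) against the colorbar gives 100.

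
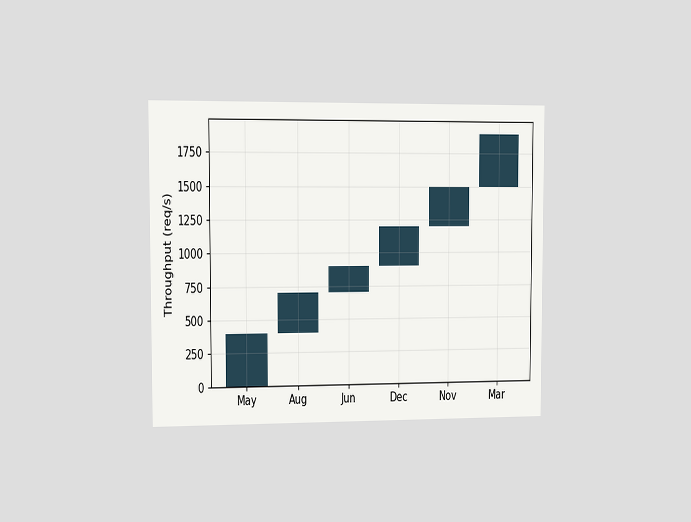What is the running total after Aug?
The chart is viewed slightly from the left. After Aug the running total reaches 700req/s.

700req/s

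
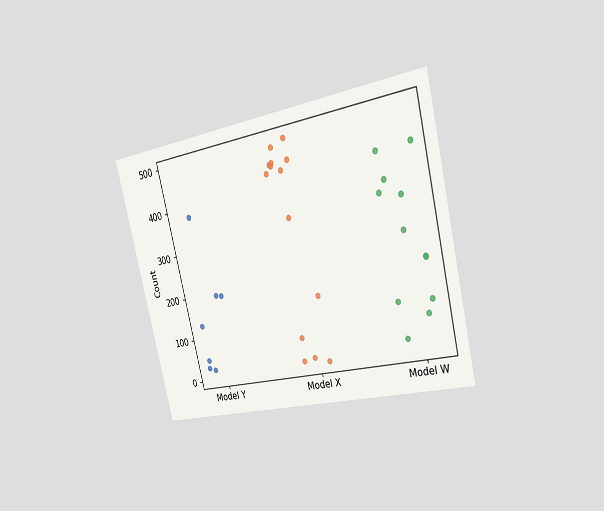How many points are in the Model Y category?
The chart is tilted about 13° counter-clockwise and viewed slightly from the right. Counting the markers in the Model Y column gives 7.

7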